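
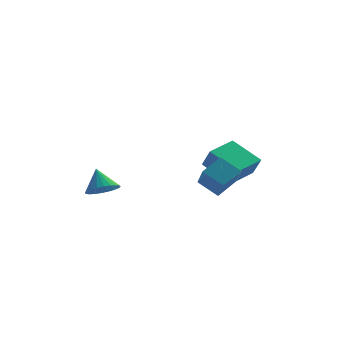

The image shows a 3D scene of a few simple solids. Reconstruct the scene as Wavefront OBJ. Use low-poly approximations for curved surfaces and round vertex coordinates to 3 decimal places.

v -2.427 -2.257 -2.966
v -1.96 -2.872 -2.43
v -2.853 -1.523 -1.754
v -1.701 -2.62 -2.492
v -1.553 -2.312 -2.625
v -1.537 -1.996 -2.811
v -1.657 -1.72 -3.02
v -1.894 -1.526 -3.221
v -2.212 -1.442 -3.384
v -2.563 -1.483 -3.482
v -2.893 -1.642 -3.503
v -3.152 -1.894 -3.441
v -3.301 -2.201 -3.307
v -3.317 -2.517 -3.122
v -3.197 -2.793 -2.912
v -2.96 -2.988 -2.711
v -2.641 -3.071 -2.549
v -2.29 -3.031 -2.45
v 4.371 2.2 -3.087
v 2.779 3.164 -2.011
v 3.919 2.748 -4.247
v 2.327 3.712 -3.17
v 5.533 3.788 -2.79
v 3.941 4.752 -1.713
v 5.081 4.336 -3.949
v 3.489 5.3 -2.873
v 3.469 -2.066 -3.312
v 3.802 -3.514 -2.034
v 2.391 -1.627 -2.533
v 2.724 -3.075 -1.256
v 4.336 -1.225 -2.584
v 4.669 -2.673 -1.307
v 3.258 -0.786 -1.806
v 3.591 -2.234 -0.528
f 2 1 4
f 2 4 3
f 4 1 5
f 4 5 3
f 5 1 6
f 5 6 3
f 6 1 7
f 6 7 3
f 7 1 8
f 7 8 3
f 8 1 9
f 8 9 3
f 9 1 10
f 9 10 3
f 10 1 11
f 10 11 3
f 11 1 12
f 11 12 3
f 12 1 13
f 12 13 3
f 13 1 14
f 13 14 3
f 14 1 15
f 14 15 3
f 15 1 16
f 15 16 3
f 16 1 17
f 16 17 3
f 17 1 18
f 17 18 3
f 18 1 2
f 18 2 3
f 20 22 19
f 23 20 19
f 19 22 21
f 21 23 19
f 20 26 22
f 24 20 23
f 24 26 20
f 22 26 21
f 25 23 21
f 21 26 25
f 25 24 23
f 26 24 25
f 28 30 27
f 31 28 27
f 27 30 29
f 29 31 27
f 28 34 30
f 32 28 31
f 32 34 28
f 30 34 29
f 33 31 29
f 29 34 33
f 33 32 31
f 34 32 33



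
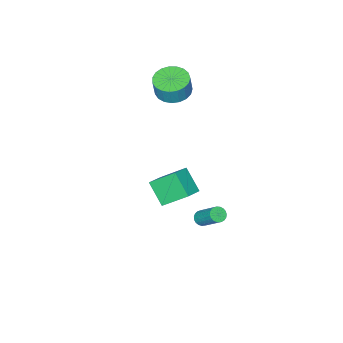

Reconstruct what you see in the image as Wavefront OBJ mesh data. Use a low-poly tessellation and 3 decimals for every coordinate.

v -1.528 1.224 -4.535
v -1.096 1.43 -4.739
v -1.061 2.861 -3.23
v -1.492 2.656 -3.025
v -1.251 1.541 -4.841
v -1.216 2.972 -3.332
v -1.455 1.597 -4.89
v -1.419 3.028 -3.381
v -1.67 1.589 -4.877
v -1.634 3.02 -3.368
v -1.861 1.518 -4.805
v -1.826 2.949 -3.296
v -1.995 1.396 -4.686
v -1.959 2.827 -3.177
v -2.047 1.245 -4.541
v -2.012 2.676 -3.032
v -2.01 1.09 -4.395
v -1.975 2.521 -2.886
v -1.89 0.958 -4.273
v -1.854 2.389 -2.764
v -1.707 0.872 -4.196
v -1.671 2.303 -2.687
v -1.493 0.848 -4.178
v -1.457 2.279 -2.669
v -1.285 0.888 -4.221
v -1.249 2.319 -2.712
v -1.119 0.987 -4.319
v -1.083 2.418 -2.81
v -1.024 1.127 -4.454
v -0.988 2.558 -2.945
v -1.016 1.283 -4.602
v -0.98 2.714 -3.093
v -3.153 -3.36 2.972
v -2.205 -3.852 2.815
v -1.938 -3.733 4.051
v -2.887 -3.24 4.208
v -2.098 -3.421 2.75
v -1.831 -3.302 3.986
v -2.174 -2.979 2.724
v -1.907 -2.86 3.96
v -2.419 -2.603 2.741
v -2.152 -2.484 3.976
v -2.79 -2.357 2.797
v -2.524 -2.238 4.033
v -3.225 -2.286 2.884
v -2.959 -2.166 4.12
v -3.647 -2.399 2.986
v -3.381 -2.28 4.222
v -3.984 -2.679 3.086
v -3.718 -2.56 4.322
v -4.177 -3.077 3.166
v -3.911 -2.957 4.402
v -4.194 -3.523 3.212
v -3.927 -3.404 4.448
v -4.03 -3.941 3.217
v -3.763 -3.822 4.453
v -3.714 -4.259 3.18
v -3.448 -4.14 4.416
v -3.302 -4.421 3.106
v -3.035 -4.302 4.342
v -2.864 -4.399 3.01
v -2.597 -4.28 4.246
v -2.476 -4.198 2.907
v -2.209 -4.079 4.143
v 1.78 1.608 1.605
v 0.951 2.812 2.865
v 1.857 2.803 0.514
v 1.028 4.007 1.774
v 2.772 1.893 1.986
v 1.943 3.097 3.246
v 2.849 3.088 0.895
v 2.02 4.292 2.155
f 2 1 5
f 2 5 3
f 3 5 6
f 3 6 4
f 5 1 7
f 5 7 6
f 6 7 8
f 6 8 4
f 7 1 9
f 7 9 8
f 8 9 10
f 8 10 4
f 9 1 11
f 9 11 10
f 10 11 12
f 10 12 4
f 11 1 13
f 11 13 12
f 12 13 14
f 12 14 4
f 13 1 15
f 13 15 14
f 14 15 16
f 14 16 4
f 15 1 17
f 15 17 16
f 16 17 18
f 16 18 4
f 17 1 19
f 17 19 18
f 18 19 20
f 18 20 4
f 19 1 21
f 19 21 20
f 20 21 22
f 20 22 4
f 21 1 23
f 21 23 22
f 22 23 24
f 22 24 4
f 23 1 25
f 23 25 24
f 24 25 26
f 24 26 4
f 25 1 27
f 25 27 26
f 26 27 28
f 26 28 4
f 27 1 29
f 27 29 28
f 28 29 30
f 28 30 4
f 29 1 31
f 29 31 30
f 30 31 32
f 30 32 4
f 31 1 2
f 31 2 32
f 32 2 3
f 32 3 4
f 34 33 37
f 34 37 35
f 35 37 38
f 35 38 36
f 37 33 39
f 37 39 38
f 38 39 40
f 38 40 36
f 39 33 41
f 39 41 40
f 40 41 42
f 40 42 36
f 41 33 43
f 41 43 42
f 42 43 44
f 42 44 36
f 43 33 45
f 43 45 44
f 44 45 46
f 44 46 36
f 45 33 47
f 45 47 46
f 46 47 48
f 46 48 36
f 47 33 49
f 47 49 48
f 48 49 50
f 48 50 36
f 49 33 51
f 49 51 50
f 50 51 52
f 50 52 36
f 51 33 53
f 51 53 52
f 52 53 54
f 52 54 36
f 53 33 55
f 53 55 54
f 54 55 56
f 54 56 36
f 55 33 57
f 55 57 56
f 56 57 58
f 56 58 36
f 57 33 59
f 57 59 58
f 58 59 60
f 58 60 36
f 59 33 61
f 59 61 60
f 60 61 62
f 60 62 36
f 61 33 63
f 61 63 62
f 62 63 64
f 62 64 36
f 63 33 34
f 63 34 64
f 64 34 35
f 64 35 36
f 66 68 65
f 69 66 65
f 65 68 67
f 67 69 65
f 66 72 68
f 70 66 69
f 70 72 66
f 68 72 67
f 71 69 67
f 67 72 71
f 71 70 69
f 72 70 71



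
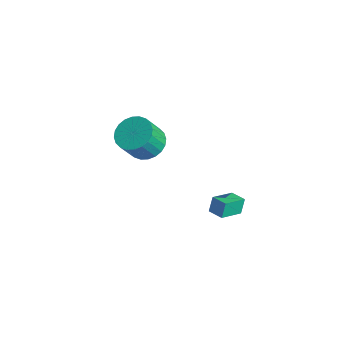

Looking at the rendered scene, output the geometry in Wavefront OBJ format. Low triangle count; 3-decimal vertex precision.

v -2.321 -2.913 -0.366
v -1.735 -3.586 -0.859
v -1.573 -4.421 0.472
v -2.159 -3.747 0.966
v -1.463 -3.327 -0.73
v -1.301 -4.162 0.602
v -1.321 -3.004 -0.545
v -1.159 -3.839 0.787
v -1.331 -2.668 -0.332
v -1.17 -3.503 0.999
v -1.492 -2.368 -0.125
v -1.331 -3.203 1.206
v -1.78 -2.152 0.045
v -1.618 -2.987 1.377
v -2.149 -2.051 0.153
v -1.988 -2.886 1.485
v -2.545 -2.082 0.182
v -2.383 -2.917 1.514
v -2.907 -2.239 0.128
v -2.745 -3.074 1.459
v -3.179 -2.498 -0.002
v -3.017 -3.333 1.33
v -3.321 -2.821 -0.187
v -3.159 -3.656 1.145
v -3.31 -3.157 -0.399
v -3.149 -3.992 0.932
v -3.149 -3.457 -0.606
v -2.988 -4.292 0.725
v -2.862 -3.673 -0.777
v -2.7 -4.508 0.555
v -2.492 -3.774 -0.885
v -2.331 -4.609 0.447
v -2.097 -3.743 -0.914
v -1.935 -4.578 0.418
v 3.778 -3.072 -0.299
v 3.609 -2.775 0.48
v 3.523 -1.872 -0.812
v 3.354 -1.575 -0.034
v 4.566 -2.865 -0.206
v 4.397 -2.568 0.572
v 4.311 -1.665 -0.72
v 4.142 -1.368 0.059
f 2 1 5
f 2 5 3
f 3 5 6
f 3 6 4
f 5 1 7
f 5 7 6
f 6 7 8
f 6 8 4
f 7 1 9
f 7 9 8
f 8 9 10
f 8 10 4
f 9 1 11
f 9 11 10
f 10 11 12
f 10 12 4
f 11 1 13
f 11 13 12
f 12 13 14
f 12 14 4
f 13 1 15
f 13 15 14
f 14 15 16
f 14 16 4
f 15 1 17
f 15 17 16
f 16 17 18
f 16 18 4
f 17 1 19
f 17 19 18
f 18 19 20
f 18 20 4
f 19 1 21
f 19 21 20
f 20 21 22
f 20 22 4
f 21 1 23
f 21 23 22
f 22 23 24
f 22 24 4
f 23 1 25
f 23 25 24
f 24 25 26
f 24 26 4
f 25 1 27
f 25 27 26
f 26 27 28
f 26 28 4
f 27 1 29
f 27 29 28
f 28 29 30
f 28 30 4
f 29 1 31
f 29 31 30
f 30 31 32
f 30 32 4
f 31 1 33
f 31 33 32
f 32 33 34
f 32 34 4
f 33 1 2
f 33 2 34
f 34 2 3
f 34 3 4
f 36 38 35
f 39 36 35
f 35 38 37
f 37 39 35
f 36 42 38
f 40 36 39
f 40 42 36
f 38 42 37
f 41 39 37
f 37 42 41
f 41 40 39
f 42 40 41



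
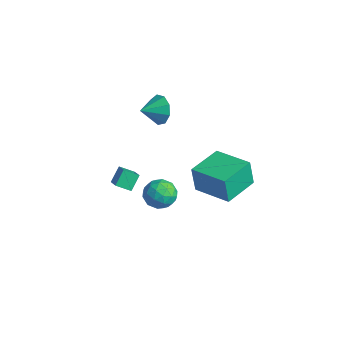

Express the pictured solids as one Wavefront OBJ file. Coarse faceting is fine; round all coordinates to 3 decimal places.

v 0.741 -3.871 1.044
v 0.487 -3.245 1.753
v 1.19 -3.258 0.663
v 0.936 -2.632 1.372
v 1.704 -4.188 1.668
v 1.45 -3.562 2.377
v 2.153 -3.575 1.287
v 1.899 -2.949 1.996
v -0.005 1.569 -2.859
v -0.178 1.426 -1.275
v -0.62 3.542 -2.749
v -0.793 3.4 -1.164
v 2.073 2.2 -2.576
v 1.9 2.058 -0.991
v 1.458 4.174 -2.465
v 1.285 4.031 -0.881
v 2.778 -2.565 2.113
v 3.595 -2.384 2.428
v 3.365 -3.196 0.952
v 4.182 -3.015 1.267
v 3.668 -3.619 1.679
v 3.305 -3.229 2.397
v 3.655 -2.351 0.983
v 3.292 -1.961 1.701
v 4.137 -2.252 1.73
v 4.145 -3.035 2.16
v 2.815 -2.545 1.22
v 2.823 -3.328 1.65
v 3.135 -2.419 2.372
v 3.825 -3.161 1.008
v 3.523 -3.516 1.25
v 4.003 -3.41 1.435
v 2.964 -2.916 2.354
v 3.444 -2.809 2.539
v 3.487 -3.535 2.099
v 3.516 -2.771 0.841
v 3.996 -2.664 1.026
v 2.957 -2.17 1.945
v 3.437 -2.064 2.13
v 3.473 -2.045 1.281
v 3.933 -2.235 2.147
v 4.279 -2.606 1.465
v 3.969 -2.216 1.298
v 3.756 -1.986 1.72
v 3.938 -2.696 2.4
v 4.283 -3.067 1.717
v 3.981 -3.421 1.96
v 3.768 -3.192 2.381
v 4.257 -2.618 1.989
v 2.677 -2.513 1.663
v 3.022 -2.884 0.98
v 3.192 -2.388 0.999
v 2.979 -2.159 1.42
v 2.681 -2.974 1.915
v 3.027 -3.345 1.233
v 3.204 -3.594 1.66
v 2.991 -3.364 2.082
v 2.703 -2.962 1.391
v -2.152 0.77 2.419
v -1.568 1.002 3.119
v -2.188 -0.35 2.821
v -2.178 1.088 3.304
v -2.776 1.025 3.075
v -3.082 0.843 2.539
v -2.952 0.627 1.948
v -2.449 0.478 1.577
v -1.806 0.465 1.6
v -1.326 0.596 2.007
v -1.232 0.807 2.607
f 2 4 1
f 5 2 1
f 1 4 3
f 3 5 1
f 2 8 4
f 6 2 5
f 6 8 2
f 4 8 3
f 7 5 3
f 3 8 7
f 7 6 5
f 8 6 7
f 10 12 9
f 13 10 9
f 9 12 11
f 11 13 9
f 10 16 12
f 14 10 13
f 14 16 10
f 12 16 11
f 15 13 11
f 11 16 15
f 15 14 13
f 16 14 15
f 17 54 33
f 54 28 57
f 33 57 22
f 54 57 33
f 17 33 29
f 33 22 34
f 29 34 18
f 33 34 29
f 17 29 38
f 29 18 39
f 38 39 24
f 29 39 38
f 17 38 50
f 38 24 53
f 50 53 27
f 38 53 50
f 17 50 54
f 50 27 58
f 54 58 28
f 50 58 54
f 18 34 45
f 34 22 48
f 45 48 26
f 34 48 45
f 22 57 35
f 57 28 56
f 35 56 21
f 57 56 35
f 28 58 55
f 58 27 51
f 55 51 19
f 58 51 55
f 27 53 52
f 53 24 40
f 52 40 23
f 53 40 52
f 24 39 44
f 39 18 41
f 44 41 25
f 39 41 44
f 20 46 32
f 46 26 47
f 32 47 21
f 46 47 32
f 20 32 30
f 32 21 31
f 30 31 19
f 32 31 30
f 20 30 37
f 30 19 36
f 37 36 23
f 30 36 37
f 20 37 42
f 37 23 43
f 42 43 25
f 37 43 42
f 20 42 46
f 42 25 49
f 46 49 26
f 42 49 46
f 21 47 35
f 47 26 48
f 35 48 22
f 47 48 35
f 19 31 55
f 31 21 56
f 55 56 28
f 31 56 55
f 23 36 52
f 36 19 51
f 52 51 27
f 36 51 52
f 25 43 44
f 43 23 40
f 44 40 24
f 43 40 44
f 26 49 45
f 49 25 41
f 45 41 18
f 49 41 45
f 60 59 62
f 60 62 61
f 62 59 63
f 62 63 61
f 63 59 64
f 63 64 61
f 64 59 65
f 64 65 61
f 65 59 66
f 65 66 61
f 66 59 67
f 66 67 61
f 67 59 68
f 67 68 61
f 68 59 69
f 68 69 61
f 69 59 60
f 69 60 61



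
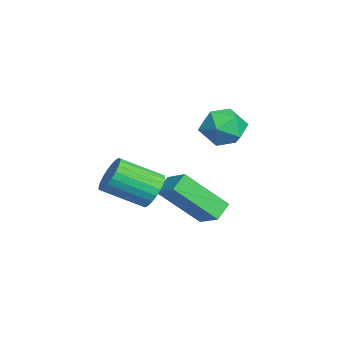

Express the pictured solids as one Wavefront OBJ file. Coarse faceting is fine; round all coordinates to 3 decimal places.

v 2.325 -1.912 -2.732
v 2.955 -1.708 -2.359
v 2.945 -3.184 -1.535
v 2.315 -3.388 -1.908
v 2.744 -1.605 -2.177
v 2.734 -3.081 -1.353
v 2.47 -1.549 -2.08
v 2.46 -3.025 -1.256
v 2.173 -1.548 -2.082
v 2.163 -3.024 -1.258
v 1.9 -1.603 -2.183
v 1.89 -3.078 -1.359
v 1.691 -1.704 -2.368
v 1.681 -3.18 -1.544
v 1.579 -1.838 -2.608
v 1.569 -3.313 -1.784
v 1.58 -1.982 -2.867
v 1.57 -3.458 -2.043
v 1.695 -2.116 -3.105
v 1.685 -3.592 -2.281
v 1.906 -2.219 -3.287
v 1.896 -3.695 -2.463
v 2.18 -2.275 -3.384
v 2.17 -3.751 -2.56
v 2.477 -2.276 -3.382
v 2.467 -3.752 -2.558
v 2.75 -2.222 -3.281
v 2.74 -3.697 -2.457
v 2.959 -2.12 -3.096
v 2.949 -3.596 -2.272
v 3.071 -1.987 -2.856
v 3.061 -3.462 -2.032
v 3.07 -1.842 -2.597
v 3.06 -3.318 -1.773
v -2.432 0.914 -0.895
v -2.038 1.543 -1.516
v -1.702 -0.263 -1.624
v -1.308 0.366 -2.245
v -1.03 0.362 -1.318
v -1.481 1.09 -0.868
v -2.259 0.19 -2.272
v -2.71 0.918 -1.822
v -1.931 1.095 -2.367
v -1.172 1.202 -1.778
v -2.568 0.078 -1.362
v -1.809 0.185 -0.773
v 1.389 0.056 -3.966
v 1.46 -1.435 -2.489
v 2.204 0.606 -3.45
v 2.275 -0.886 -1.973
v 1.945 -0.354 -4.407
v 2.016 -1.846 -2.93
v 2.76 0.195 -3.891
v 2.831 -1.296 -2.414
f 2 1 5
f 2 5 3
f 3 5 6
f 3 6 4
f 5 1 7
f 5 7 6
f 6 7 8
f 6 8 4
f 7 1 9
f 7 9 8
f 8 9 10
f 8 10 4
f 9 1 11
f 9 11 10
f 10 11 12
f 10 12 4
f 11 1 13
f 11 13 12
f 12 13 14
f 12 14 4
f 13 1 15
f 13 15 14
f 14 15 16
f 14 16 4
f 15 1 17
f 15 17 16
f 16 17 18
f 16 18 4
f 17 1 19
f 17 19 18
f 18 19 20
f 18 20 4
f 19 1 21
f 19 21 20
f 20 21 22
f 20 22 4
f 21 1 23
f 21 23 22
f 22 23 24
f 22 24 4
f 23 1 25
f 23 25 24
f 24 25 26
f 24 26 4
f 25 1 27
f 25 27 26
f 26 27 28
f 26 28 4
f 27 1 29
f 27 29 28
f 28 29 30
f 28 30 4
f 29 1 31
f 29 31 30
f 30 31 32
f 30 32 4
f 31 1 33
f 31 33 32
f 32 33 34
f 32 34 4
f 33 1 2
f 33 2 34
f 34 2 3
f 34 3 4
f 35 46 40
f 35 40 36
f 35 36 42
f 35 42 45
f 35 45 46
f 36 40 44
f 40 46 39
f 46 45 37
f 45 42 41
f 42 36 43
f 38 44 39
f 38 39 37
f 38 37 41
f 38 41 43
f 38 43 44
f 39 44 40
f 37 39 46
f 41 37 45
f 43 41 42
f 44 43 36
f 48 50 47
f 51 48 47
f 47 50 49
f 49 51 47
f 48 54 50
f 52 48 51
f 52 54 48
f 50 54 49
f 53 51 49
f 49 54 53
f 53 52 51
f 54 52 53



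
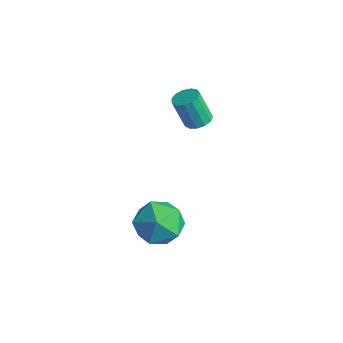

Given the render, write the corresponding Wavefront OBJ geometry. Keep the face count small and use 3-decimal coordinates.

v -0.328 -0.675 1.051
v 0.481 -0.249 1.454
v -0.141 -1.951 2.026
v 0.668 -1.525 2.429
v -0.238 -1.137 2.597
v -0.353 -0.349 1.995
v 0.693 -1.851 1.485
v 0.578 -1.063 0.883
v 1.112 -0.976 1.722
v 0.537 -0.534 2.409
v -0.197 -1.666 1.071
v -0.772 -1.224 1.758
v -3.472 3.236 2.169
v -3.073 2.872 2.193
v -3.429 2.561 3.415
v -3.828 2.924 3.391
v -2.956 3.134 2.294
v -3.313 2.823 3.515
v -3.003 3.429 2.355
v -3.359 3.118 3.577
v -3.199 3.662 2.357
v -3.555 3.351 3.579
v -3.481 3.759 2.3
v -3.837 3.448 3.522
v -3.761 3.691 2.201
v -4.117 3.38 3.423
v -3.948 3.478 2.092
v -4.305 3.166 3.313
v -3.985 3.188 2.007
v -4.341 2.876 3.229
v -3.858 2.913 1.974
v -4.215 2.602 3.196
v -3.609 2.741 2.003
v -3.966 2.429 3.225
v -3.317 2.725 2.085
v -3.673 2.414 3.306
f 1 12 6
f 1 6 2
f 1 2 8
f 1 8 11
f 1 11 12
f 2 6 10
f 6 12 5
f 12 11 3
f 11 8 7
f 8 2 9
f 4 10 5
f 4 5 3
f 4 3 7
f 4 7 9
f 4 9 10
f 5 10 6
f 3 5 12
f 7 3 11
f 9 7 8
f 10 9 2
f 14 13 17
f 14 17 15
f 15 17 18
f 15 18 16
f 17 13 19
f 17 19 18
f 18 19 20
f 18 20 16
f 19 13 21
f 19 21 20
f 20 21 22
f 20 22 16
f 21 13 23
f 21 23 22
f 22 23 24
f 22 24 16
f 23 13 25
f 23 25 24
f 24 25 26
f 24 26 16
f 25 13 27
f 25 27 26
f 26 27 28
f 26 28 16
f 27 13 29
f 27 29 28
f 28 29 30
f 28 30 16
f 29 13 31
f 29 31 30
f 30 31 32
f 30 32 16
f 31 13 33
f 31 33 32
f 32 33 34
f 32 34 16
f 33 13 35
f 33 35 34
f 34 35 36
f 34 36 16
f 35 13 14
f 35 14 36
f 36 14 15
f 36 15 16



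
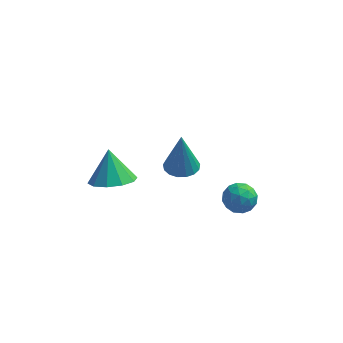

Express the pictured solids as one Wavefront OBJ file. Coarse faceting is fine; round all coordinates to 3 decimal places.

v 0.22 0.331 0.93
v 0.82 -0.212 0.952
v 0.2 0.389 2.99
v 1.004 0.129 0.943
v 1.008 0.516 0.932
v 0.831 0.861 0.921
v 0.515 1.085 0.912
v 0.13 1.135 0.907
v -0.234 1.002 0.907
v -0.494 0.714 0.913
v -0.59 0.339 0.923
v -0.502 -0.038 0.934
v -0.247 -0.331 0.945
v 0.114 -0.472 0.952
v 0.499 -0.429 0.955
v -2.405 -2.438 2.558
v -1.887 -3.188 3.079
v -2.655 -1.662 3.922
v -1.458 -2.735 2.9
v -1.391 -2.169 2.59
v -1.711 -1.706 2.268
v -2.296 -1.522 2.056
v -2.923 -1.689 2.036
v -3.352 -2.142 2.215
v -3.419 -2.708 2.525
v -3.099 -3.171 2.848
v -2.514 -3.354 3.059
v 3.153 -2.379 2.829
v 3.685 -2.509 2.261
v 2.235 -2.851 2.079
v 2.767 -2.981 1.511
v 2.784 -3.409 2.173
v 3.352 -3.117 2.637
v 2.568 -2.243 1.703
v 3.136 -1.951 2.167
v 3.323 -2.425 1.565
v 3.457 -3.146 1.856
v 2.463 -2.214 2.484
v 2.597 -2.935 2.775
v 3.499 -2.402 2.611
v 2.421 -2.958 1.729
v 2.431 -3.209 2.118
v 2.743 -3.286 1.785
v 3.304 -2.76 2.832
v 3.616 -2.837 2.498
v 3.087 -3.366 2.446
v 2.304 -2.523 1.842
v 2.616 -2.6 1.508
v 3.177 -2.074 2.555
v 3.489 -2.151 2.222
v 2.833 -1.994 1.894
v 3.599 -2.43 1.868
v 3.06 -2.707 1.427
v 2.943 -2.273 1.54
v 3.277 -2.102 1.813
v 3.678 -2.854 2.039
v 3.138 -3.131 1.598
v 3.149 -3.383 1.987
v 3.482 -3.211 2.26
v 3.465 -2.804 1.63
v 2.782 -2.229 2.742
v 2.242 -2.506 2.301
v 2.438 -2.149 2.08
v 2.771 -1.977 2.353
v 2.86 -2.653 2.913
v 2.321 -2.93 2.472
v 2.643 -3.258 2.527
v 2.977 -3.087 2.8
v 2.455 -2.556 2.71
f 2 1 4
f 2 4 3
f 4 1 5
f 4 5 3
f 5 1 6
f 5 6 3
f 6 1 7
f 6 7 3
f 7 1 8
f 7 8 3
f 8 1 9
f 8 9 3
f 9 1 10
f 9 10 3
f 10 1 11
f 10 11 3
f 11 1 12
f 11 12 3
f 12 1 13
f 12 13 3
f 13 1 14
f 13 14 3
f 14 1 15
f 14 15 3
f 15 1 2
f 15 2 3
f 17 16 19
f 17 19 18
f 19 16 20
f 19 20 18
f 20 16 21
f 20 21 18
f 21 16 22
f 21 22 18
f 22 16 23
f 22 23 18
f 23 16 24
f 23 24 18
f 24 16 25
f 24 25 18
f 25 16 26
f 25 26 18
f 26 16 27
f 26 27 18
f 27 16 17
f 27 17 18
f 28 65 44
f 65 39 68
f 44 68 33
f 65 68 44
f 28 44 40
f 44 33 45
f 40 45 29
f 44 45 40
f 28 40 49
f 40 29 50
f 49 50 35
f 40 50 49
f 28 49 61
f 49 35 64
f 61 64 38
f 49 64 61
f 28 61 65
f 61 38 69
f 65 69 39
f 61 69 65
f 29 45 56
f 45 33 59
f 56 59 37
f 45 59 56
f 33 68 46
f 68 39 67
f 46 67 32
f 68 67 46
f 39 69 66
f 69 38 62
f 66 62 30
f 69 62 66
f 38 64 63
f 64 35 51
f 63 51 34
f 64 51 63
f 35 50 55
f 50 29 52
f 55 52 36
f 50 52 55
f 31 57 43
f 57 37 58
f 43 58 32
f 57 58 43
f 31 43 41
f 43 32 42
f 41 42 30
f 43 42 41
f 31 41 48
f 41 30 47
f 48 47 34
f 41 47 48
f 31 48 53
f 48 34 54
f 53 54 36
f 48 54 53
f 31 53 57
f 53 36 60
f 57 60 37
f 53 60 57
f 32 58 46
f 58 37 59
f 46 59 33
f 58 59 46
f 30 42 66
f 42 32 67
f 66 67 39
f 42 67 66
f 34 47 63
f 47 30 62
f 63 62 38
f 47 62 63
f 36 54 55
f 54 34 51
f 55 51 35
f 54 51 55
f 37 60 56
f 60 36 52
f 56 52 29
f 60 52 56



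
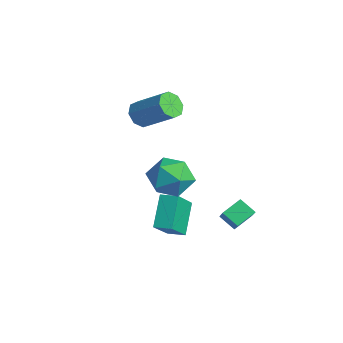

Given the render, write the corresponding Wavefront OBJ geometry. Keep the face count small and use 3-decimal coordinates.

v 0.588 1.557 -2.364
v 1.347 0.437 -1.044
v 1.241 2.123 -2.259
v 2 1.003 -0.939
v 1.54 0.697 -3.641
v 2.299 -0.423 -2.321
v 2.193 1.263 -3.536
v 2.952 0.143 -2.216
v 2.694 0.972 1.467
v 3.826 0.849 1.262
v 2.494 -0.889 1.478
v 3.626 -1.012 1.273
v 3.265 -0.607 2.294
v 3.388 0.543 2.287
v 2.932 -0.583 0.453
v 3.055 0.567 0.446
v 3.973 -0.112 0.634
v 4.178 -0.127 1.772
v 2.142 0.087 0.968
v 2.347 0.072 2.106
v -2.046 1.287 2.073
v -1.525 1.138 1.54
v -0.093 1.943 2.714
v -0.614 2.093 3.247
v -1.767 1.663 1.474
v -0.334 2.469 2.649
v -2.172 1.968 1.759
v -0.739 2.774 2.934
v -2.503 1.874 2.228
v -1.071 2.68 3.402
v -2.567 1.437 2.606
v -1.135 2.242 3.78
v -2.326 0.911 2.671
v -0.893 1.717 3.846
v -1.921 0.606 2.386
v -0.488 1.412 3.561
v -1.589 0.7 1.918
v -0.157 1.506 3.092
v 2.591 2.777 -2.553
v 3.474 2.411 -1.627
v 2.475 3.752 -2.056
v 3.357 3.386 -1.131
v 3.303 3.134 -3.089
v 4.185 2.768 -2.164
v 3.186 4.109 -2.593
v 4.069 3.743 -1.667
f 2 4 1
f 5 2 1
f 1 4 3
f 3 5 1
f 2 8 4
f 6 2 5
f 6 8 2
f 4 8 3
f 7 5 3
f 3 8 7
f 7 6 5
f 8 6 7
f 9 20 14
f 9 14 10
f 9 10 16
f 9 16 19
f 9 19 20
f 10 14 18
f 14 20 13
f 20 19 11
f 19 16 15
f 16 10 17
f 12 18 13
f 12 13 11
f 12 11 15
f 12 15 17
f 12 17 18
f 13 18 14
f 11 13 20
f 15 11 19
f 17 15 16
f 18 17 10
f 22 21 25
f 22 25 23
f 23 25 26
f 23 26 24
f 25 21 27
f 25 27 26
f 26 27 28
f 26 28 24
f 27 21 29
f 27 29 28
f 28 29 30
f 28 30 24
f 29 21 31
f 29 31 30
f 30 31 32
f 30 32 24
f 31 21 33
f 31 33 32
f 32 33 34
f 32 34 24
f 33 21 35
f 33 35 34
f 34 35 36
f 34 36 24
f 35 21 37
f 35 37 36
f 36 37 38
f 36 38 24
f 37 21 22
f 37 22 38
f 38 22 23
f 38 23 24
f 40 42 39
f 43 40 39
f 39 42 41
f 41 43 39
f 40 46 42
f 44 40 43
f 44 46 40
f 42 46 41
f 45 43 41
f 41 46 45
f 45 44 43
f 46 44 45



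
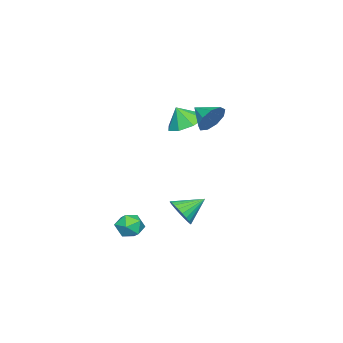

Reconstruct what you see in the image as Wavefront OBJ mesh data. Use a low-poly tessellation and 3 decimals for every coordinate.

v 0.658 -1.409 -3.856
v 1.199 -1.388 -3.226
v 1.101 -2.632 -4.194
v 1.642 -2.611 -3.564
v 0.827 -2.666 -3.41
v 0.554 -1.91 -3.202
v 1.746 -2.11 -4.218
v 1.473 -1.354 -4.01
v 1.872 -1.821 -3.45
v 1.304 -2.164 -2.951
v 0.996 -1.856 -4.469
v 0.428 -2.199 -3.97
v -1.941 0.935 3.011
v -1.478 1.134 3.781
v -2.259 -0.175 3.489
v -2.075 1.327 3.833
v -2.609 1.337 3.501
v -2.831 1.159 2.94
v -2.637 0.877 2.412
v -2.117 0.622 2.165
v -1.515 0.514 2.313
v -1.113 0.603 2.789
v -1.098 0.848 3.369
v -3.269 -1.135 1.951
v -2.226 -1.028 1.739
v -3.011 -1.585 2.989
v -2.54 -0.366 2.104
v -3.282 -0.155 2.38
v -4.016 -0.517 2.405
v -4.312 -1.242 2.164
v -3.997 -1.904 1.798
v -3.256 -2.115 1.523
v -2.522 -1.753 1.498
v -0.996 -0.312 -3.364
v -0.367 0.33 -3.31
v -1.964 0.572 -2.596
v -0.527 0.416 -3.611
v -0.758 0.391 -3.874
v -1.026 0.259 -4.059
v -1.289 0.04 -4.139
v -1.507 -0.233 -4.1
v -1.647 -0.517 -3.95
v -1.688 -0.77 -3.71
v -1.624 -0.954 -3.418
v -1.464 -1.04 -3.117
v -1.233 -1.015 -2.854
v -0.965 -0.883 -2.669
v -0.703 -0.664 -2.589
v -0.484 -0.392 -2.628
v -0.344 -0.107 -2.778
v -0.303 0.146 -3.018
f 1 12 6
f 1 6 2
f 1 2 8
f 1 8 11
f 1 11 12
f 2 6 10
f 6 12 5
f 12 11 3
f 11 8 7
f 8 2 9
f 4 10 5
f 4 5 3
f 4 3 7
f 4 7 9
f 4 9 10
f 5 10 6
f 3 5 12
f 7 3 11
f 9 7 8
f 10 9 2
f 14 13 16
f 14 16 15
f 16 13 17
f 16 17 15
f 17 13 18
f 17 18 15
f 18 13 19
f 18 19 15
f 19 13 20
f 19 20 15
f 20 13 21
f 20 21 15
f 21 13 22
f 21 22 15
f 22 13 23
f 22 23 15
f 23 13 14
f 23 14 15
f 25 24 27
f 25 27 26
f 27 24 28
f 27 28 26
f 28 24 29
f 28 29 26
f 29 24 30
f 29 30 26
f 30 24 31
f 30 31 26
f 31 24 32
f 31 32 26
f 32 24 33
f 32 33 26
f 33 24 25
f 33 25 26
f 35 34 37
f 35 37 36
f 37 34 38
f 37 38 36
f 38 34 39
f 38 39 36
f 39 34 40
f 39 40 36
f 40 34 41
f 40 41 36
f 41 34 42
f 41 42 36
f 42 34 43
f 42 43 36
f 43 34 44
f 43 44 36
f 44 34 45
f 44 45 36
f 45 34 46
f 45 46 36
f 46 34 47
f 46 47 36
f 47 34 48
f 47 48 36
f 48 34 49
f 48 49 36
f 49 34 50
f 49 50 36
f 50 34 51
f 50 51 36
f 51 34 35
f 51 35 36



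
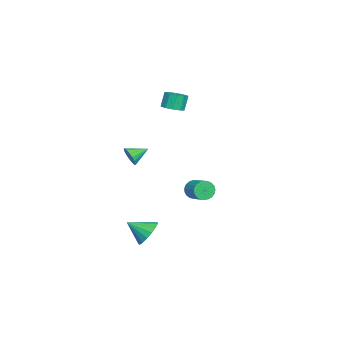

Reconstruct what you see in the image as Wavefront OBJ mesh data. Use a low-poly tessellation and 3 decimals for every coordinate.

v 4.154 -0.572 1.826
v 4.584 -0.506 2.282
v 3.606 0.312 2.214
v 4.692 -0.339 2.055
v 4.678 -0.226 1.776
v 4.543 -0.192 1.509
v 4.319 -0.245 1.314
v 4.058 -0.373 1.236
v 3.818 -0.547 1.294
v 3.655 -0.726 1.473
v 3.607 -0.87 1.734
v 3.684 -0.946 2.015
v 3.868 -0.936 2.253
v 4.118 -0.843 2.394
v 4.376 -0.688 2.404
v -3.444 0.464 2.165
v -2.787 0.598 2.365
v -3.119 0.77 3.336
v -3.776 0.636 3.135
v -2.967 0.971 2.238
v -3.298 1.142 3.209
v -3.329 1.15 2.083
v -3.66 1.321 3.054
v -3.735 1.067 1.959
v -4.066 1.238 2.93
v -4.03 0.754 1.913
v -4.361 0.925 2.884
v -4.101 0.33 1.964
v -4.433 0.502 2.935
v -3.922 -0.042 2.091
v -4.253 0.129 3.062
v -3.56 -0.221 2.246
v -3.891 -0.05 3.217
v -3.154 -0.138 2.37
v -3.485 0.033 3.341
v -2.859 0.175 2.416
v -3.19 0.346 3.387
v 3.703 0.305 -4.091
v 4.341 -0.04 -4.624
v 3.717 -0.845 -3.329
v 4.563 0.166 -4.317
v 4.588 0.403 -3.959
v 4.41 0.619 -3.631
v 4.07 0.762 -3.408
v 3.646 0.801 -3.342
v 3.235 0.726 -3.448
v 2.932 0.555 -3.701
v 2.805 0.326 -4.043
v 2.884 0.093 -4.397
v 3.15 -0.092 -4.68
v 3.544 -0.185 -4.829
v 3.973 -0.167 -4.808
v -0.21 2.221 -2.553
v 0.187 2.011 -3.037
v 1.007 2.669 -2.65
v 0.61 2.879 -2.167
v 0.066 2.229 -3.153
v 0.886 2.887 -2.766
v -0.102 2.446 -3.165
v 0.718 3.103 -2.778
v -0.289 2.624 -3.071
v 0.531 3.281 -2.684
v -0.462 2.732 -2.887
v 0.358 3.389 -2.5
v -0.592 2.752 -2.646
v 0.229 3.409 -2.259
v -0.655 2.68 -2.389
v 0.165 3.337 -2.002
v -0.642 2.529 -2.16
v 0.178 3.186 -1.774
v -0.554 2.325 -2
v 0.266 2.982 -1.613
v -0.407 2.102 -1.935
v 0.413 2.76 -1.548
v -0.225 1.901 -1.977
v 0.595 2.558 -1.59
v -0.041 1.755 -2.118
v 0.779 2.412 -1.731
v 0.114 1.689 -2.335
v 0.934 2.347 -1.948
v 0.213 1.716 -2.59
v 1.033 2.373 -2.203
v 0.238 1.83 -2.838
v 1.058 2.487 -2.451
f 2 1 4
f 2 4 3
f 4 1 5
f 4 5 3
f 5 1 6
f 5 6 3
f 6 1 7
f 6 7 3
f 7 1 8
f 7 8 3
f 8 1 9
f 8 9 3
f 9 1 10
f 9 10 3
f 10 1 11
f 10 11 3
f 11 1 12
f 11 12 3
f 12 1 13
f 12 13 3
f 13 1 14
f 13 14 3
f 14 1 15
f 14 15 3
f 15 1 2
f 15 2 3
f 17 16 20
f 17 20 18
f 18 20 21
f 18 21 19
f 20 16 22
f 20 22 21
f 21 22 23
f 21 23 19
f 22 16 24
f 22 24 23
f 23 24 25
f 23 25 19
f 24 16 26
f 24 26 25
f 25 26 27
f 25 27 19
f 26 16 28
f 26 28 27
f 27 28 29
f 27 29 19
f 28 16 30
f 28 30 29
f 29 30 31
f 29 31 19
f 30 16 32
f 30 32 31
f 31 32 33
f 31 33 19
f 32 16 34
f 32 34 33
f 33 34 35
f 33 35 19
f 34 16 36
f 34 36 35
f 35 36 37
f 35 37 19
f 36 16 17
f 36 17 37
f 37 17 18
f 37 18 19
f 39 38 41
f 39 41 40
f 41 38 42
f 41 42 40
f 42 38 43
f 42 43 40
f 43 38 44
f 43 44 40
f 44 38 45
f 44 45 40
f 45 38 46
f 45 46 40
f 46 38 47
f 46 47 40
f 47 38 48
f 47 48 40
f 48 38 49
f 48 49 40
f 49 38 50
f 49 50 40
f 50 38 51
f 50 51 40
f 51 38 52
f 51 52 40
f 52 38 39
f 52 39 40
f 54 53 57
f 54 57 55
f 55 57 58
f 55 58 56
f 57 53 59
f 57 59 58
f 58 59 60
f 58 60 56
f 59 53 61
f 59 61 60
f 60 61 62
f 60 62 56
f 61 53 63
f 61 63 62
f 62 63 64
f 62 64 56
f 63 53 65
f 63 65 64
f 64 65 66
f 64 66 56
f 65 53 67
f 65 67 66
f 66 67 68
f 66 68 56
f 67 53 69
f 67 69 68
f 68 69 70
f 68 70 56
f 69 53 71
f 69 71 70
f 70 71 72
f 70 72 56
f 71 53 73
f 71 73 72
f 72 73 74
f 72 74 56
f 73 53 75
f 73 75 74
f 74 75 76
f 74 76 56
f 75 53 77
f 75 77 76
f 76 77 78
f 76 78 56
f 77 53 79
f 77 79 78
f 78 79 80
f 78 80 56
f 79 53 81
f 79 81 80
f 80 81 82
f 80 82 56
f 81 53 83
f 81 83 82
f 82 83 84
f 82 84 56
f 83 53 54
f 83 54 84
f 84 54 55
f 84 55 56



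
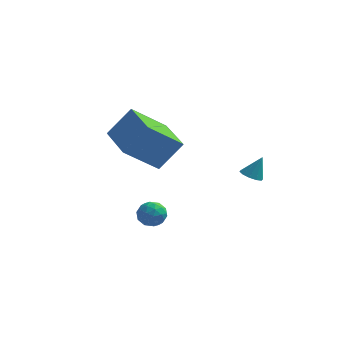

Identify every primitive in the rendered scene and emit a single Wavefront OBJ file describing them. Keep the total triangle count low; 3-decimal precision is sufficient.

v -0.549 -2.38 1.759
v 0.046 -2.602 1.614
v -0.726 -3.238 2.346
v -0.131 -3.46 2.201
v -0.199 -2.937 2.584
v -0.09 -2.407 2.221
v -0.59 -3.433 1.739
v -0.481 -2.903 1.376
v 0.021 -3.253 1.601
v 0.263 -2.946 2.123
v -0.943 -2.894 1.837
v -0.701 -2.587 2.359
v -0.236 -2.415 1.635
v -0.444 -3.425 2.325
v -0.484 -3.117 2.55
v -0.134 -3.248 2.464
v -0.316 -2.301 1.992
v 0.034 -2.431 1.907
v -0.11 -2.628 2.476
v -0.714 -3.409 2.053
v -0.364 -3.539 1.968
v -0.546 -2.592 1.496
v -0.196 -2.723 1.41
v -0.57 -3.212 1.484
v 0.099 -2.929 1.542
v -0.005 -3.433 1.887
v -0.275 -3.418 1.616
v -0.211 -3.106 1.403
v 0.241 -2.748 1.849
v 0.137 -3.253 2.194
v 0.097 -2.946 2.419
v 0.161 -2.634 2.206
v 0.226 -3.131 1.842
v -0.817 -2.587 1.766
v -0.921 -3.092 2.111
v -0.841 -3.206 1.754
v -0.777 -2.894 1.541
v -0.675 -2.407 2.073
v -0.779 -2.911 2.418
v -0.469 -2.734 2.557
v -0.405 -2.422 2.344
v -0.906 -2.709 2.118
v 2.949 0.7 2.592
v 3.232 1.079 2.353
v 3.351 1 3.548
v 2.942 1.206 2.436
v 2.654 1.14 2.578
v 2.479 0.905 2.725
v 2.483 0.592 2.822
v 2.665 0.32 2.831
v 2.956 0.193 2.748
v 3.244 0.259 2.607
v 3.419 0.494 2.459
v 3.414 0.807 2.362
v -2.097 2.567 2.473
v -3.39 1.682 3.779
v -1.184 3.124 3.756
v -2.477 2.239 5.061
v -0.943 0.801 2.419
v -2.236 -0.084 3.724
v -0.03 1.358 3.701
v -1.323 0.473 5.007
f 1 38 17
f 38 12 41
f 17 41 6
f 38 41 17
f 1 17 13
f 17 6 18
f 13 18 2
f 17 18 13
f 1 13 22
f 13 2 23
f 22 23 8
f 13 23 22
f 1 22 34
f 22 8 37
f 34 37 11
f 22 37 34
f 1 34 38
f 34 11 42
f 38 42 12
f 34 42 38
f 2 18 29
f 18 6 32
f 29 32 10
f 18 32 29
f 6 41 19
f 41 12 40
f 19 40 5
f 41 40 19
f 12 42 39
f 42 11 35
f 39 35 3
f 42 35 39
f 11 37 36
f 37 8 24
f 36 24 7
f 37 24 36
f 8 23 28
f 23 2 25
f 28 25 9
f 23 25 28
f 4 30 16
f 30 10 31
f 16 31 5
f 30 31 16
f 4 16 14
f 16 5 15
f 14 15 3
f 16 15 14
f 4 14 21
f 14 3 20
f 21 20 7
f 14 20 21
f 4 21 26
f 21 7 27
f 26 27 9
f 21 27 26
f 4 26 30
f 26 9 33
f 30 33 10
f 26 33 30
f 5 31 19
f 31 10 32
f 19 32 6
f 31 32 19
f 3 15 39
f 15 5 40
f 39 40 12
f 15 40 39
f 7 20 36
f 20 3 35
f 36 35 11
f 20 35 36
f 9 27 28
f 27 7 24
f 28 24 8
f 27 24 28
f 10 33 29
f 33 9 25
f 29 25 2
f 33 25 29
f 44 43 46
f 44 46 45
f 46 43 47
f 46 47 45
f 47 43 48
f 47 48 45
f 48 43 49
f 48 49 45
f 49 43 50
f 49 50 45
f 50 43 51
f 50 51 45
f 51 43 52
f 51 52 45
f 52 43 53
f 52 53 45
f 53 43 54
f 53 54 45
f 54 43 44
f 54 44 45
f 56 58 55
f 59 56 55
f 55 58 57
f 57 59 55
f 56 62 58
f 60 56 59
f 60 62 56
f 58 62 57
f 61 59 57
f 57 62 61
f 61 60 59
f 62 60 61



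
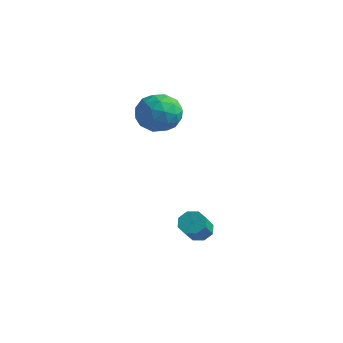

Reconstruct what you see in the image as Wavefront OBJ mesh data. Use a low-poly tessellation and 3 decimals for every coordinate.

v -1.285 2.041 0.702
v -0.86 2.676 1.344
v 0.16 1.384 0.396
v 0.585 2.019 1.038
v -0.018 1.297 1.375
v -0.91 1.703 1.564
v 0.21 2.357 0.176
v -0.682 2.763 0.365
v 0.065 2.872 1.02
v -0.076 2.217 1.76
v -0.624 1.843 -0.02
v -0.765 1.188 0.72
v -1.199 2.416 1.05
v 0.499 1.644 0.69
v 0.145 1.219 0.888
v 0.395 1.593 1.266
v -1.229 1.844 1.179
v -0.979 2.218 1.557
v -0.484 1.407 1.575
v 0.279 1.842 0.183
v 0.529 2.216 0.561
v -1.095 2.467 0.474
v -0.845 2.841 0.852
v -0.216 2.653 0.165
v -0.406 2.905 1.237
v 0.443 2.518 1.057
v 0.223 2.717 0.55
v -0.302 2.956 0.661
v -0.489 2.52 1.672
v 0.36 2.133 1.492
v 0.006 1.709 1.69
v -0.519 1.948 1.801
v 0.054 2.634 1.481
v -1.06 1.927 0.248
v -0.211 1.54 0.068
v -0.181 2.112 -0.061
v -0.706 2.351 0.05
v -1.143 1.542 0.683
v -0.294 1.155 0.503
v -0.398 1.104 1.079
v -0.923 1.343 1.19
v -0.754 1.426 0.259
v 2.596 1.115 -4.116
v 3.134 1.271 -4.226
v 3.561 0.401 -3.375
v 3.024 0.245 -3.264
v 2.956 1.502 -3.901
v 3.383 0.631 -3.05
v 2.568 1.506 -3.702
v 2.995 0.636 -2.851
v 2.197 1.281 -3.745
v 2.624 0.411 -2.894
v 2.059 0.959 -4.005
v 2.486 0.089 -3.154
v 2.237 0.729 -4.33
v 2.664 -0.142 -3.479
v 2.625 0.724 -4.529
v 3.052 -0.146 -3.678
v 2.996 0.949 -4.486
v 3.423 0.079 -3.635
f 1 38 17
f 38 12 41
f 17 41 6
f 38 41 17
f 1 17 13
f 17 6 18
f 13 18 2
f 17 18 13
f 1 13 22
f 13 2 23
f 22 23 8
f 13 23 22
f 1 22 34
f 22 8 37
f 34 37 11
f 22 37 34
f 1 34 38
f 34 11 42
f 38 42 12
f 34 42 38
f 2 18 29
f 18 6 32
f 29 32 10
f 18 32 29
f 6 41 19
f 41 12 40
f 19 40 5
f 41 40 19
f 12 42 39
f 42 11 35
f 39 35 3
f 42 35 39
f 11 37 36
f 37 8 24
f 36 24 7
f 37 24 36
f 8 23 28
f 23 2 25
f 28 25 9
f 23 25 28
f 4 30 16
f 30 10 31
f 16 31 5
f 30 31 16
f 4 16 14
f 16 5 15
f 14 15 3
f 16 15 14
f 4 14 21
f 14 3 20
f 21 20 7
f 14 20 21
f 4 21 26
f 21 7 27
f 26 27 9
f 21 27 26
f 4 26 30
f 26 9 33
f 30 33 10
f 26 33 30
f 5 31 19
f 31 10 32
f 19 32 6
f 31 32 19
f 3 15 39
f 15 5 40
f 39 40 12
f 15 40 39
f 7 20 36
f 20 3 35
f 36 35 11
f 20 35 36
f 9 27 28
f 27 7 24
f 28 24 8
f 27 24 28
f 10 33 29
f 33 9 25
f 29 25 2
f 33 25 29
f 44 43 47
f 44 47 45
f 45 47 48
f 45 48 46
f 47 43 49
f 47 49 48
f 48 49 50
f 48 50 46
f 49 43 51
f 49 51 50
f 50 51 52
f 50 52 46
f 51 43 53
f 51 53 52
f 52 53 54
f 52 54 46
f 53 43 55
f 53 55 54
f 54 55 56
f 54 56 46
f 55 43 57
f 55 57 56
f 56 57 58
f 56 58 46
f 57 43 59
f 57 59 58
f 58 59 60
f 58 60 46
f 59 43 44
f 59 44 60
f 60 44 45
f 60 45 46



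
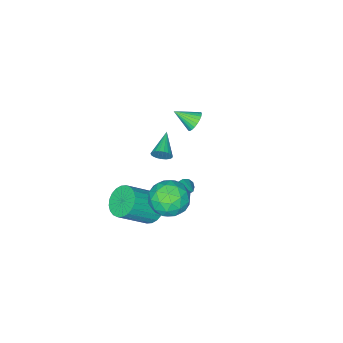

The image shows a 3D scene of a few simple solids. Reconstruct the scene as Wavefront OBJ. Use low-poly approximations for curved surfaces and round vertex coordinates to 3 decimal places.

v 2.348 4.568 2.765
v 2.856 4.98 1.773
v 3.064 2.82 2.407
v 3.572 3.232 1.415
v 3.973 3.582 2.477
v 3.531 4.662 2.698
v 2.389 3.138 1.482
v 1.947 4.218 1.703
v 2.882 4.095 0.98
v 3.861 4.37 1.595
v 2.059 3.43 2.585
v 3.038 3.705 3.2
v 2.539 4.928 2.3
v 3.381 2.872 1.88
v 3.616 3.078 2.504
v 3.915 3.32 1.921
v 2.936 4.741 2.844
v 3.235 4.983 2.261
v 3.891 4.161 2.675
v 2.685 2.817 1.919
v 2.984 3.059 1.336
v 2.005 4.48 2.259
v 2.304 4.722 1.676
v 2.029 3.639 1.505
v 2.853 4.649 1.251
v 3.274 3.622 1.041
v 2.579 3.567 1.08
v 2.319 4.202 1.21
v 3.429 4.811 1.613
v 3.849 3.783 1.402
v 4.085 3.989 2.027
v 3.825 4.624 2.157
v 3.444 4.291 1.147
v 2.071 4.017 2.778
v 2.491 2.989 2.567
v 2.095 3.176 2.023
v 1.835 3.811 2.153
v 2.646 4.178 3.139
v 3.067 3.151 2.929
v 3.601 3.598 2.97
v 3.341 4.233 3.1
v 2.476 3.509 3.033
v 2.388 1.889 -0.936
v 2.944 1.554 -1.684
v 4.508 0.996 -0.271
v 3.952 1.331 0.476
v 3.058 1.922 -1.665
v 4.622 1.364 -0.252
v 3.07 2.286 -1.534
v 4.634 1.728 -0.122
v 2.978 2.589 -1.313
v 4.542 2.031 0.099
v 2.797 2.785 -1.034
v 4.361 2.227 0.378
v 2.553 2.846 -0.741
v 4.117 2.287 0.672
v 2.284 2.76 -0.477
v 3.848 2.202 0.935
v 2.031 2.542 -0.283
v 3.595 1.984 1.129
v 1.832 2.224 -0.189
v 3.396 1.666 1.224
v 1.718 1.856 -0.208
v 3.282 1.298 1.205
v 1.706 1.492 -0.338
v 3.27 0.934 1.074
v 1.798 1.189 -0.559
v 3.362 0.631 0.853
v 1.979 0.993 -0.838
v 3.543 0.435 0.574
v 2.223 0.933 -1.132
v 3.787 0.374 0.281
v 2.492 1.018 -1.395
v 4.056 0.46 0.017
v 2.745 1.236 -1.589
v 4.309 0.678 -0.177
v -3.776 -1.05 0.109
v -3.248 -1.016 -0.35
v -3.084 -2.03 0.831
v -3.172 -0.827 -0.167
v -3.188 -0.673 0.058
v -3.294 -0.576 0.29
v -3.473 -0.551 0.495
v -3.698 -0.602 0.641
v -3.935 -0.722 0.706
v -4.147 -0.891 0.68
v -4.304 -1.084 0.567
v -4.379 -1.273 0.384
v -4.363 -1.427 0.16
v -4.258 -1.524 -0.073
v -4.079 -1.549 -0.278
v -3.854 -1.498 -0.424
v -3.617 -1.379 -0.489
v -3.404 -1.209 -0.463
v 0.079 2.141 -0.604
v 0.555 2.022 -0.744
v 0.701 3.379 0.464
v 0.449 2.245 -0.94
v 0.201 2.428 -1.008
v -0.093 2.501 -0.922
v -0.321 2.437 -0.714
v -0.397 2.259 -0.465
v -0.29 2.037 -0.269
v -0.043 1.854 -0.201
v 0.251 1.78 -0.287
v 0.48 1.845 -0.494
v -0.945 -0.78 -0.773
v -0.611 -0.947 -0.278
v -2.215 -1.7 -0.227
v -0.729 -0.734 -0.193
v -0.885 -0.529 -0.209
v -1.051 -0.367 -0.323
v -1.198 -0.277 -0.514
v -1.302 -0.274 -0.75
v -1.344 -0.358 -0.99
v -1.317 -0.515 -1.192
v -1.226 -0.718 -1.322
v -1.086 -0.932 -1.357
v -0.922 -1.12 -1.291
v -0.762 -1.249 -1.135
v -0.633 -1.296 -0.917
v -0.559 -1.255 -0.674
v -0.551 -1.131 -0.448
f 1 38 17
f 38 12 41
f 17 41 6
f 38 41 17
f 1 17 13
f 17 6 18
f 13 18 2
f 17 18 13
f 1 13 22
f 13 2 23
f 22 23 8
f 13 23 22
f 1 22 34
f 22 8 37
f 34 37 11
f 22 37 34
f 1 34 38
f 34 11 42
f 38 42 12
f 34 42 38
f 2 18 29
f 18 6 32
f 29 32 10
f 18 32 29
f 6 41 19
f 41 12 40
f 19 40 5
f 41 40 19
f 12 42 39
f 42 11 35
f 39 35 3
f 42 35 39
f 11 37 36
f 37 8 24
f 36 24 7
f 37 24 36
f 8 23 28
f 23 2 25
f 28 25 9
f 23 25 28
f 4 30 16
f 30 10 31
f 16 31 5
f 30 31 16
f 4 16 14
f 16 5 15
f 14 15 3
f 16 15 14
f 4 14 21
f 14 3 20
f 21 20 7
f 14 20 21
f 4 21 26
f 21 7 27
f 26 27 9
f 21 27 26
f 4 26 30
f 26 9 33
f 30 33 10
f 26 33 30
f 5 31 19
f 31 10 32
f 19 32 6
f 31 32 19
f 3 15 39
f 15 5 40
f 39 40 12
f 15 40 39
f 7 20 36
f 20 3 35
f 36 35 11
f 20 35 36
f 9 27 28
f 27 7 24
f 28 24 8
f 27 24 28
f 10 33 29
f 33 9 25
f 29 25 2
f 33 25 29
f 44 43 47
f 44 47 45
f 45 47 48
f 45 48 46
f 47 43 49
f 47 49 48
f 48 49 50
f 48 50 46
f 49 43 51
f 49 51 50
f 50 51 52
f 50 52 46
f 51 43 53
f 51 53 52
f 52 53 54
f 52 54 46
f 53 43 55
f 53 55 54
f 54 55 56
f 54 56 46
f 55 43 57
f 55 57 56
f 56 57 58
f 56 58 46
f 57 43 59
f 57 59 58
f 58 59 60
f 58 60 46
f 59 43 61
f 59 61 60
f 60 61 62
f 60 62 46
f 61 43 63
f 61 63 62
f 62 63 64
f 62 64 46
f 63 43 65
f 63 65 64
f 64 65 66
f 64 66 46
f 65 43 67
f 65 67 66
f 66 67 68
f 66 68 46
f 67 43 69
f 67 69 68
f 68 69 70
f 68 70 46
f 69 43 71
f 69 71 70
f 70 71 72
f 70 72 46
f 71 43 73
f 71 73 72
f 72 73 74
f 72 74 46
f 73 43 75
f 73 75 74
f 74 75 76
f 74 76 46
f 75 43 44
f 75 44 76
f 76 44 45
f 76 45 46
f 78 77 80
f 78 80 79
f 80 77 81
f 80 81 79
f 81 77 82
f 81 82 79
f 82 77 83
f 82 83 79
f 83 77 84
f 83 84 79
f 84 77 85
f 84 85 79
f 85 77 86
f 85 86 79
f 86 77 87
f 86 87 79
f 87 77 88
f 87 88 79
f 88 77 89
f 88 89 79
f 89 77 90
f 89 90 79
f 90 77 91
f 90 91 79
f 91 77 92
f 91 92 79
f 92 77 93
f 92 93 79
f 93 77 94
f 93 94 79
f 94 77 78
f 94 78 79
f 96 95 98
f 96 98 97
f 98 95 99
f 98 99 97
f 99 95 100
f 99 100 97
f 100 95 101
f 100 101 97
f 101 95 102
f 101 102 97
f 102 95 103
f 102 103 97
f 103 95 104
f 103 104 97
f 104 95 105
f 104 105 97
f 105 95 106
f 105 106 97
f 106 95 96
f 106 96 97
f 108 107 110
f 108 110 109
f 110 107 111
f 110 111 109
f 111 107 112
f 111 112 109
f 112 107 113
f 112 113 109
f 113 107 114
f 113 114 109
f 114 107 115
f 114 115 109
f 115 107 116
f 115 116 109
f 116 107 117
f 116 117 109
f 117 107 118
f 117 118 109
f 118 107 119
f 118 119 109
f 119 107 120
f 119 120 109
f 120 107 121
f 120 121 109
f 121 107 122
f 121 122 109
f 122 107 123
f 122 123 109
f 123 107 108
f 123 108 109



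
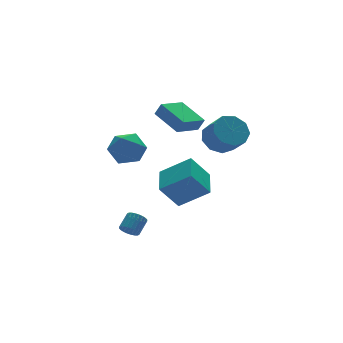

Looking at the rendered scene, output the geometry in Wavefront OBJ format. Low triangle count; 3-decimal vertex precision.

v 0.728 -3.458 2.921
v 0.994 -3.69 3.661
v 0.393 -1.682 3.597
v 0.66 -1.913 4.337
v 2.28 -3.007 2.503
v 2.547 -3.238 3.243
v 1.946 -1.23 3.179
v 2.212 -1.462 3.919
v -1.906 -2.963 -4.1
v -1.664 -2.729 -4.585
v -0.912 -2.263 -3.984
v -1.154 -2.497 -3.5
v -1.814 -2.565 -4.526
v -1.061 -2.098 -3.925
v -1.977 -2.461 -4.401
v -1.225 -1.994 -3.801
v -2.13 -2.433 -4.231
v -1.377 -1.967 -3.631
v -2.249 -2.486 -4.041
v -1.496 -2.02 -3.441
v -2.315 -2.612 -3.86
v -1.563 -2.146 -3.26
v -2.32 -2.791 -3.716
v -1.567 -2.325 -3.115
v -2.261 -2.997 -3.63
v -1.508 -2.53 -3.029
v -2.148 -3.197 -3.616
v -1.396 -2.731 -3.015
v -1.999 -3.362 -3.675
v -1.246 -2.895 -3.074
v -1.835 -3.466 -3.799
v -1.083 -2.999 -3.199
v -1.683 -3.493 -3.969
v -0.93 -3.027 -3.369
v -1.564 -3.44 -4.159
v -0.811 -2.974 -3.559
v -1.497 -3.314 -4.34
v -0.745 -2.848 -3.74
v -1.493 -3.135 -4.485
v -0.74 -2.669 -3.884
v -1.552 -2.93 -4.571
v -0.799 -2.463 -3.97
v -1.265 -0.299 1.721
v -0.321 -0.342 1.036
v -1.719 -2.058 1.204
v -0.775 -2.101 0.519
v -0.654 -2.086 1.68
v -0.373 -0.999 1.999
v -1.667 -1.401 0.241
v -1.386 -0.314 0.56
v -0.569 -1.023 0.121
v 0.057 -1.446 1.011
v -2.097 -0.954 1.229
v -1.471 -1.377 2.119
v 0.864 -3.401 -2.766
v 2.205 -4.436 -1.594
v -0.153 -3.112 -1.346
v 1.189 -4.146 -0.174
v 1.791 -1.814 -2.426
v 3.133 -2.848 -1.254
v 0.775 -1.524 -1.006
v 2.116 -2.559 0.166
v 3.368 -3.415 1.769
v 3.836 -4.073 1.052
v 3.901 -5.163 2.094
v 3.432 -4.505 2.811
v 4.351 -3.691 1.419
v 4.416 -4.781 2.461
v 4.406 -3.18 1.949
v 4.471 -4.271 2.992
v 3.975 -2.779 2.396
v 4.04 -3.869 3.438
v 3.26 -2.675 2.548
v 3.325 -3.766 3.591
v 2.595 -2.918 2.336
v 2.66 -4.008 3.379
v 2.292 -3.393 1.859
v 2.356 -4.483 2.901
v 2.492 -3.878 1.339
v 2.556 -4.968 2.382
v 3.102 -4.147 1.02
v 3.166 -5.237 2.063
f 2 4 1
f 5 2 1
f 1 4 3
f 3 5 1
f 2 8 4
f 6 2 5
f 6 8 2
f 4 8 3
f 7 5 3
f 3 8 7
f 7 6 5
f 8 6 7
f 10 9 13
f 10 13 11
f 11 13 14
f 11 14 12
f 13 9 15
f 13 15 14
f 14 15 16
f 14 16 12
f 15 9 17
f 15 17 16
f 16 17 18
f 16 18 12
f 17 9 19
f 17 19 18
f 18 19 20
f 18 20 12
f 19 9 21
f 19 21 20
f 20 21 22
f 20 22 12
f 21 9 23
f 21 23 22
f 22 23 24
f 22 24 12
f 23 9 25
f 23 25 24
f 24 25 26
f 24 26 12
f 25 9 27
f 25 27 26
f 26 27 28
f 26 28 12
f 27 9 29
f 27 29 28
f 28 29 30
f 28 30 12
f 29 9 31
f 29 31 30
f 30 31 32
f 30 32 12
f 31 9 33
f 31 33 32
f 32 33 34
f 32 34 12
f 33 9 35
f 33 35 34
f 34 35 36
f 34 36 12
f 35 9 37
f 35 37 36
f 36 37 38
f 36 38 12
f 37 9 39
f 37 39 38
f 38 39 40
f 38 40 12
f 39 9 41
f 39 41 40
f 40 41 42
f 40 42 12
f 41 9 10
f 41 10 42
f 42 10 11
f 42 11 12
f 43 54 48
f 43 48 44
f 43 44 50
f 43 50 53
f 43 53 54
f 44 48 52
f 48 54 47
f 54 53 45
f 53 50 49
f 50 44 51
f 46 52 47
f 46 47 45
f 46 45 49
f 46 49 51
f 46 51 52
f 47 52 48
f 45 47 54
f 49 45 53
f 51 49 50
f 52 51 44
f 56 58 55
f 59 56 55
f 55 58 57
f 57 59 55
f 56 62 58
f 60 56 59
f 60 62 56
f 58 62 57
f 61 59 57
f 57 62 61
f 61 60 59
f 62 60 61
f 64 63 67
f 64 67 65
f 65 67 68
f 65 68 66
f 67 63 69
f 67 69 68
f 68 69 70
f 68 70 66
f 69 63 71
f 69 71 70
f 70 71 72
f 70 72 66
f 71 63 73
f 71 73 72
f 72 73 74
f 72 74 66
f 73 63 75
f 73 75 74
f 74 75 76
f 74 76 66
f 75 63 77
f 75 77 76
f 76 77 78
f 76 78 66
f 77 63 79
f 77 79 78
f 78 79 80
f 78 80 66
f 79 63 81
f 79 81 80
f 80 81 82
f 80 82 66
f 81 63 64
f 81 64 82
f 82 64 65
f 82 65 66



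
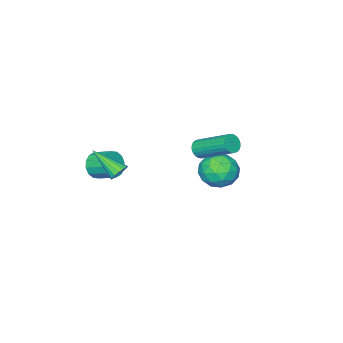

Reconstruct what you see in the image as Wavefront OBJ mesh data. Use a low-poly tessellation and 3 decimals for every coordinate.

v -1.153 -0.84 2.319
v -0.74 -0.972 2.674
v -1.095 0.828 3.756
v -1.507 0.96 3.401
v -0.631 -0.859 2.522
v -0.986 0.941 3.603
v -0.601 -0.743 2.339
v -0.956 1.057 3.42
v -0.656 -0.642 2.153
v -1.011 1.158 3.234
v -0.786 -0.572 1.992
v -1.141 1.229 3.074
v -0.972 -0.542 1.881
v -1.326 1.259 2.963
v -1.185 -0.557 1.837
v -1.54 1.243 2.919
v -1.394 -0.616 1.866
v -1.748 1.185 2.948
v -1.565 -0.708 1.964
v -1.92 1.092 3.046
v -1.674 -0.821 2.117
v -2.029 0.979 3.198
v -1.704 -0.937 2.3
v -2.059 0.863 3.381
v -1.649 -1.038 2.486
v -2.004 0.762 3.567
v -1.519 -1.109 2.646
v -1.874 0.692 3.728
v -1.334 -1.139 2.757
v -1.688 0.662 3.839
v -1.12 -1.123 2.801
v -1.475 0.677 3.883
v -0.912 -1.065 2.772
v -1.266 0.736 3.854
v 3.274 -1.65 2.323
v 3.583 -1.36 2.658
v 3.606 -3.15 3.317
v 3.326 -1.345 2.766
v 3.055 -1.412 2.755
v 2.842 -1.543 2.629
v 2.746 -1.702 2.42
v 2.791 -1.847 2.186
v 2.966 -1.94 1.988
v 3.223 -1.954 1.88
v 3.494 -1.888 1.891
v 3.707 -1.757 2.017
v 3.803 -1.598 2.226
v 3.758 -1.452 2.46
v 2.726 -3.873 1.502
v 3.243 -3.542 1.021
v 3.031 -2.577 1.456
v 2.514 -2.907 1.938
v 2.892 -3.529 0.822
v 2.68 -2.564 1.257
v 2.497 -3.609 0.805
v 2.284 -2.643 1.24
v 2.163 -3.759 0.975
v 1.95 -2.793 1.411
v 1.98 -3.939 1.286
v 1.767 -2.974 1.722
v 1.997 -4.102 1.656
v 1.784 -3.137 2.091
v 2.209 -4.203 1.984
v 1.997 -3.238 2.419
v 2.56 -4.216 2.183
v 2.348 -3.251 2.618
v 2.956 -4.137 2.2
v 2.743 -3.171 2.635
v 3.29 -3.987 2.029
v 3.077 -3.021 2.465
v 3.473 -3.806 1.718
v 3.26 -2.841 2.154
v 3.456 -3.643 1.349
v 3.243 -2.678 1.784
v -4.17 -1.422 -0.191
v -3.338 -0.849 0.254
v -3.022 -2.231 -1.294
v -2.19 -1.658 -0.849
v -2.702 -2.438 -0.258
v -3.412 -1.937 0.424
v -2.948 -1.143 -1.464
v -3.658 -0.642 -0.782
v -2.583 -0.676 -0.533
v -2.431 -1.476 0.213
v -3.929 -1.604 -1.253
v -3.777 -2.404 -0.507
v -3.855 -1.064 0.129
v -2.505 -2.016 -1.169
v -2.806 -2.474 -0.821
v -2.317 -2.137 -0.559
v -3.898 -1.704 0.228
v -3.409 -1.367 0.49
v -3.035 -2.301 0.189
v -2.951 -1.713 -1.53
v -2.462 -1.376 -1.268
v -4.043 -0.943 -0.481
v -3.554 -0.606 -0.219
v -3.325 -0.779 -1.229
v -2.922 -0.626 -0.072
v -2.247 -1.102 -0.721
v -2.693 -0.799 -1.082
v -3.11 -0.505 -0.681
v -2.832 -1.096 0.366
v -2.158 -1.572 -0.283
v -2.459 -2.03 0.065
v -2.876 -1.736 0.466
v -2.389 -0.995 -0.097
v -4.202 -1.508 -0.757
v -3.528 -1.984 -1.406
v -3.484 -1.344 -1.506
v -3.901 -1.05 -1.105
v -4.113 -1.978 -0.319
v -3.438 -2.454 -0.968
v -3.25 -2.575 -0.359
v -3.667 -2.281 0.042
v -3.971 -2.085 -0.943
f 2 1 5
f 2 5 3
f 3 5 6
f 3 6 4
f 5 1 7
f 5 7 6
f 6 7 8
f 6 8 4
f 7 1 9
f 7 9 8
f 8 9 10
f 8 10 4
f 9 1 11
f 9 11 10
f 10 11 12
f 10 12 4
f 11 1 13
f 11 13 12
f 12 13 14
f 12 14 4
f 13 1 15
f 13 15 14
f 14 15 16
f 14 16 4
f 15 1 17
f 15 17 16
f 16 17 18
f 16 18 4
f 17 1 19
f 17 19 18
f 18 19 20
f 18 20 4
f 19 1 21
f 19 21 20
f 20 21 22
f 20 22 4
f 21 1 23
f 21 23 22
f 22 23 24
f 22 24 4
f 23 1 25
f 23 25 24
f 24 25 26
f 24 26 4
f 25 1 27
f 25 27 26
f 26 27 28
f 26 28 4
f 27 1 29
f 27 29 28
f 28 29 30
f 28 30 4
f 29 1 31
f 29 31 30
f 30 31 32
f 30 32 4
f 31 1 33
f 31 33 32
f 32 33 34
f 32 34 4
f 33 1 2
f 33 2 34
f 34 2 3
f 34 3 4
f 36 35 38
f 36 38 37
f 38 35 39
f 38 39 37
f 39 35 40
f 39 40 37
f 40 35 41
f 40 41 37
f 41 35 42
f 41 42 37
f 42 35 43
f 42 43 37
f 43 35 44
f 43 44 37
f 44 35 45
f 44 45 37
f 45 35 46
f 45 46 37
f 46 35 47
f 46 47 37
f 47 35 48
f 47 48 37
f 48 35 36
f 48 36 37
f 50 49 53
f 50 53 51
f 51 53 54
f 51 54 52
f 53 49 55
f 53 55 54
f 54 55 56
f 54 56 52
f 55 49 57
f 55 57 56
f 56 57 58
f 56 58 52
f 57 49 59
f 57 59 58
f 58 59 60
f 58 60 52
f 59 49 61
f 59 61 60
f 60 61 62
f 60 62 52
f 61 49 63
f 61 63 62
f 62 63 64
f 62 64 52
f 63 49 65
f 63 65 64
f 64 65 66
f 64 66 52
f 65 49 67
f 65 67 66
f 66 67 68
f 66 68 52
f 67 49 69
f 67 69 68
f 68 69 70
f 68 70 52
f 69 49 71
f 69 71 70
f 70 71 72
f 70 72 52
f 71 49 73
f 71 73 72
f 72 73 74
f 72 74 52
f 73 49 50
f 73 50 74
f 74 50 51
f 74 51 52
f 75 112 91
f 112 86 115
f 91 115 80
f 112 115 91
f 75 91 87
f 91 80 92
f 87 92 76
f 91 92 87
f 75 87 96
f 87 76 97
f 96 97 82
f 87 97 96
f 75 96 108
f 96 82 111
f 108 111 85
f 96 111 108
f 75 108 112
f 108 85 116
f 112 116 86
f 108 116 112
f 76 92 103
f 92 80 106
f 103 106 84
f 92 106 103
f 80 115 93
f 115 86 114
f 93 114 79
f 115 114 93
f 86 116 113
f 116 85 109
f 113 109 77
f 116 109 113
f 85 111 110
f 111 82 98
f 110 98 81
f 111 98 110
f 82 97 102
f 97 76 99
f 102 99 83
f 97 99 102
f 78 104 90
f 104 84 105
f 90 105 79
f 104 105 90
f 78 90 88
f 90 79 89
f 88 89 77
f 90 89 88
f 78 88 95
f 88 77 94
f 95 94 81
f 88 94 95
f 78 95 100
f 95 81 101
f 100 101 83
f 95 101 100
f 78 100 104
f 100 83 107
f 104 107 84
f 100 107 104
f 79 105 93
f 105 84 106
f 93 106 80
f 105 106 93
f 77 89 113
f 89 79 114
f 113 114 86
f 89 114 113
f 81 94 110
f 94 77 109
f 110 109 85
f 94 109 110
f 83 101 102
f 101 81 98
f 102 98 82
f 101 98 102
f 84 107 103
f 107 83 99
f 103 99 76
f 107 99 103



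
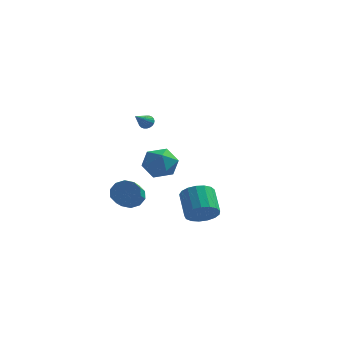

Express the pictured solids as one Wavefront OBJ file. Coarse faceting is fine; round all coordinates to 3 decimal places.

v 0.762 -2.03 2.127
v 1.558 -1.673 2.87
v 0.542 -3.587 3.11
v 1.338 -3.23 3.853
v 0.324 -2.698 3.8
v 0.46 -1.736 3.192
v 1.64 -3.524 2.788
v 1.776 -2.562 2.18
v 2.1 -2.596 3.279
v 1.287 -2.086 3.904
v 0.813 -3.174 2.076
v -0 -2.664 2.701
v 3.863 -4.208 0.029
v 4.669 -4.27 0.601
v 4.042 -2.995 1.623
v 3.237 -2.932 1.051
v 4.787 -3.949 0.273
v 4.161 -2.674 1.295
v 4.694 -3.687 -0.111
v 4.067 -2.412 0.911
v 4.41 -3.545 -0.462
v 3.783 -2.27 0.559
v 4.001 -3.554 -0.702
v 3.375 -2.279 0.32
v 3.561 -3.713 -0.773
v 2.934 -2.438 0.248
v 3.19 -3.986 -0.661
v 2.563 -2.71 0.36
v 2.973 -4.309 -0.391
v 2.346 -3.034 0.631
v 2.96 -4.609 -0.024
v 2.333 -3.334 0.997
v 3.154 -4.817 0.355
v 2.527 -3.542 1.376
v 3.511 -4.885 0.659
v 2.884 -3.61 1.68
v 3.948 -4.799 0.819
v 3.321 -3.523 1.84
v 4.366 -4.576 0.798
v 3.739 -3.301 1.82
v -1.698 4.291 3.374
v -1.41 3.989 3.065
v -2.042 3.069 4.246
v -1.272 4.048 3.202
v -1.199 4.144 3.365
v -1.203 4.263 3.53
v -1.282 4.385 3.671
v -1.424 4.494 3.767
v -1.608 4.571 3.803
v -1.805 4.606 3.774
v -1.987 4.593 3.684
v -2.124 4.534 3.547
v -2.197 4.438 3.384
v -2.194 4.32 3.219
v -2.115 4.197 3.078
v -1.973 4.088 2.982
v -1.789 4.011 2.946
v -1.591 3.976 2.975
v -0.632 -2.786 0.341
v -0.246 -2.354 1.003
v -0.101 -3.803 1.862
v -0.488 -4.234 1.199
v -0.782 -2.355 1.093
v -0.637 -3.803 1.952
v -1.261 -2.52 0.896
v -1.116 -3.968 1.755
v -1.5 -2.786 0.486
v -1.355 -4.234 1.345
v -1.408 -3.053 0.021
v -1.263 -4.501 0.88
v -1.019 -3.217 -0.322
v -0.874 -4.666 0.537
v -0.483 -3.217 -0.412
v -0.338 -4.665 0.447
v -0.004 -3.052 -0.215
v 0.141 -4.5 0.644
v 0.235 -2.786 0.195
v 0.38 -4.234 1.054
v 0.143 -2.519 0.66
v 0.288 -3.967 1.519
f 1 12 6
f 1 6 2
f 1 2 8
f 1 8 11
f 1 11 12
f 2 6 10
f 6 12 5
f 12 11 3
f 11 8 7
f 8 2 9
f 4 10 5
f 4 5 3
f 4 3 7
f 4 7 9
f 4 9 10
f 5 10 6
f 3 5 12
f 7 3 11
f 9 7 8
f 10 9 2
f 14 13 17
f 14 17 15
f 15 17 18
f 15 18 16
f 17 13 19
f 17 19 18
f 18 19 20
f 18 20 16
f 19 13 21
f 19 21 20
f 20 21 22
f 20 22 16
f 21 13 23
f 21 23 22
f 22 23 24
f 22 24 16
f 23 13 25
f 23 25 24
f 24 25 26
f 24 26 16
f 25 13 27
f 25 27 26
f 26 27 28
f 26 28 16
f 27 13 29
f 27 29 28
f 28 29 30
f 28 30 16
f 29 13 31
f 29 31 30
f 30 31 32
f 30 32 16
f 31 13 33
f 31 33 32
f 32 33 34
f 32 34 16
f 33 13 35
f 33 35 34
f 34 35 36
f 34 36 16
f 35 13 37
f 35 37 36
f 36 37 38
f 36 38 16
f 37 13 39
f 37 39 38
f 38 39 40
f 38 40 16
f 39 13 14
f 39 14 40
f 40 14 15
f 40 15 16
f 42 41 44
f 42 44 43
f 44 41 45
f 44 45 43
f 45 41 46
f 45 46 43
f 46 41 47
f 46 47 43
f 47 41 48
f 47 48 43
f 48 41 49
f 48 49 43
f 49 41 50
f 49 50 43
f 50 41 51
f 50 51 43
f 51 41 52
f 51 52 43
f 52 41 53
f 52 53 43
f 53 41 54
f 53 54 43
f 54 41 55
f 54 55 43
f 55 41 56
f 55 56 43
f 56 41 57
f 56 57 43
f 57 41 58
f 57 58 43
f 58 41 42
f 58 42 43
f 60 59 63
f 60 63 61
f 61 63 64
f 61 64 62
f 63 59 65
f 63 65 64
f 64 65 66
f 64 66 62
f 65 59 67
f 65 67 66
f 66 67 68
f 66 68 62
f 67 59 69
f 67 69 68
f 68 69 70
f 68 70 62
f 69 59 71
f 69 71 70
f 70 71 72
f 70 72 62
f 71 59 73
f 71 73 72
f 72 73 74
f 72 74 62
f 73 59 75
f 73 75 74
f 74 75 76
f 74 76 62
f 75 59 77
f 75 77 76
f 76 77 78
f 76 78 62
f 77 59 79
f 77 79 78
f 78 79 80
f 78 80 62
f 79 59 60
f 79 60 80
f 80 60 61
f 80 61 62



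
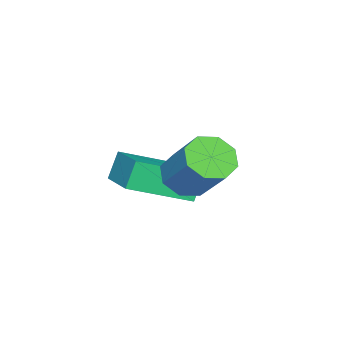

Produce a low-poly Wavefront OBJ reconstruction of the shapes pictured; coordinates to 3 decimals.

v 3.406 0.711 1.028
v 4.093 0.822 0.596
v 4.742 1.881 1.899
v 4.054 1.769 2.332
v 3.655 1.252 0.465
v 4.303 2.31 1.768
v 3.07 1.365 0.664
v 3.719 2.423 1.968
v 2.682 1.094 1.077
v 3.331 2.153 2.38
v 2.718 0.599 1.461
v 3.367 1.658 2.764
v 3.157 0.17 1.592
v 3.805 1.228 2.895
v 3.741 0.057 1.392
v 4.39 1.115 2.696
v 4.129 0.327 0.98
v 4.778 1.386 2.283
v 2.351 -2.359 -0.423
v 1.88 -2.262 0.499
v 1.06 -0.808 -1.247
v 0.589 -0.71 -0.325
v 3.471 -1.19 0.025
v 3 -1.092 0.947
v 2.18 0.362 -0.799
v 1.709 0.459 0.123
f 2 1 5
f 2 5 3
f 3 5 6
f 3 6 4
f 5 1 7
f 5 7 6
f 6 7 8
f 6 8 4
f 7 1 9
f 7 9 8
f 8 9 10
f 8 10 4
f 9 1 11
f 9 11 10
f 10 11 12
f 10 12 4
f 11 1 13
f 11 13 12
f 12 13 14
f 12 14 4
f 13 1 15
f 13 15 14
f 14 15 16
f 14 16 4
f 15 1 17
f 15 17 16
f 16 17 18
f 16 18 4
f 17 1 2
f 17 2 18
f 18 2 3
f 18 3 4
f 20 22 19
f 23 20 19
f 19 22 21
f 21 23 19
f 20 26 22
f 24 20 23
f 24 26 20
f 22 26 21
f 25 23 21
f 21 26 25
f 25 24 23
f 26 24 25



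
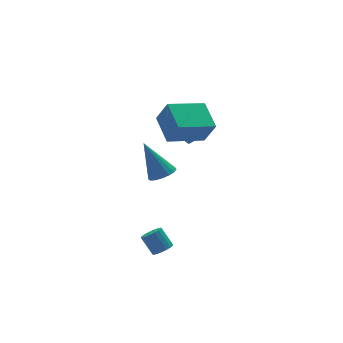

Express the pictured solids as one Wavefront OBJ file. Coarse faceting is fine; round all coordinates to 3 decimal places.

v -0.845 -3.613 -2.317
v -0.363 -3.418 -2.303
v -0.633 -2.812 -1.488
v -1.115 -3.007 -1.503
v -0.485 -3.265 -2.457
v -0.755 -2.659 -1.642
v -0.689 -3.191 -2.579
v -0.959 -2.586 -1.765
v -0.929 -3.215 -2.641
v -1.199 -2.609 -1.827
v -1.15 -3.329 -2.629
v -1.42 -2.724 -1.815
v -1.3 -3.509 -2.546
v -1.57 -2.903 -1.731
v -1.347 -3.712 -2.41
v -1.617 -3.106 -1.596
v -1.279 -3.893 -2.253
v -1.549 -3.287 -1.439
v -1.111 -4.009 -2.11
v -1.381 -3.403 -1.296
v -0.882 -4.035 -2.015
v -1.152 -3.429 -1.201
v -0.645 -3.964 -1.99
v -0.915 -3.358 -1.176
v -0.454 -3.812 -2.039
v -0.724 -3.207 -1.225
v -0.352 -3.615 -2.152
v -0.622 -3.01 -1.338
v 1.598 0.839 1.283
v 1.9 0.273 2.482
v 1.794 2.321 1.933
v 2.095 1.755 3.132
v 3.505 0.805 0.788
v 3.806 0.239 1.987
v 3.7 2.287 1.438
v 4.002 1.721 2.637
v 0.398 -1.103 0.674
v 0.829 -0.578 0.551
v -0.118 -0.277 2.386
v 0.543 -0.48 0.417
v 0.225 -0.524 0.342
v -0.054 -0.701 0.343
v -0.229 -0.97 0.42
v -0.261 -1.27 0.555
v -0.141 -1.531 0.718
v 0.102 -1.695 0.87
v 0.413 -1.723 0.978
v 0.721 -1.609 1.015
v 0.955 -1.379 0.975
v 1.061 -1.086 0.866
v 1.016 -0.797 0.713
v 4.091 2.795 0.018
v 4.647 3.183 0.478
v 2.669 3.405 1.222
v 4.417 3.548 0.022
v 3.995 3.471 -0.437
v 3.63 2.999 -0.629
v 3.534 2.407 -0.442
v 3.764 2.043 0.014
v 4.186 2.119 0.472
v 4.552 2.592 0.665
f 2 1 5
f 2 5 3
f 3 5 6
f 3 6 4
f 5 1 7
f 5 7 6
f 6 7 8
f 6 8 4
f 7 1 9
f 7 9 8
f 8 9 10
f 8 10 4
f 9 1 11
f 9 11 10
f 10 11 12
f 10 12 4
f 11 1 13
f 11 13 12
f 12 13 14
f 12 14 4
f 13 1 15
f 13 15 14
f 14 15 16
f 14 16 4
f 15 1 17
f 15 17 16
f 16 17 18
f 16 18 4
f 17 1 19
f 17 19 18
f 18 19 20
f 18 20 4
f 19 1 21
f 19 21 20
f 20 21 22
f 20 22 4
f 21 1 23
f 21 23 22
f 22 23 24
f 22 24 4
f 23 1 25
f 23 25 24
f 24 25 26
f 24 26 4
f 25 1 27
f 25 27 26
f 26 27 28
f 26 28 4
f 27 1 2
f 27 2 28
f 28 2 3
f 28 3 4
f 30 32 29
f 33 30 29
f 29 32 31
f 31 33 29
f 30 36 32
f 34 30 33
f 34 36 30
f 32 36 31
f 35 33 31
f 31 36 35
f 35 34 33
f 36 34 35
f 38 37 40
f 38 40 39
f 40 37 41
f 40 41 39
f 41 37 42
f 41 42 39
f 42 37 43
f 42 43 39
f 43 37 44
f 43 44 39
f 44 37 45
f 44 45 39
f 45 37 46
f 45 46 39
f 46 37 47
f 46 47 39
f 47 37 48
f 47 48 39
f 48 37 49
f 48 49 39
f 49 37 50
f 49 50 39
f 50 37 51
f 50 51 39
f 51 37 38
f 51 38 39
f 53 52 55
f 53 55 54
f 55 52 56
f 55 56 54
f 56 52 57
f 56 57 54
f 57 52 58
f 57 58 54
f 58 52 59
f 58 59 54
f 59 52 60
f 59 60 54
f 60 52 61
f 60 61 54
f 61 52 53
f 61 53 54



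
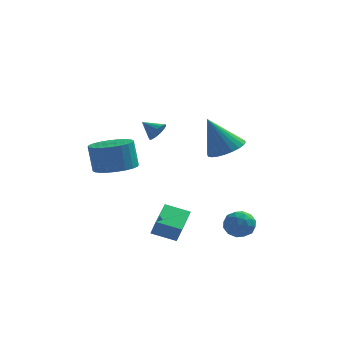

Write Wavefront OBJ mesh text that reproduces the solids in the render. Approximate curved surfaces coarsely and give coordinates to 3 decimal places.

v 1.669 -0.368 -2.325
v 2.431 -0.149 -2.537
v 1.949 -1.631 -2.623
v 2.711 -1.412 -2.835
v 2.48 -1.382 -2.049
v 2.307 -0.602 -1.865
v 2.073 -1.178 -3.295
v 1.9 -0.398 -3.111
v 2.68 -0.65 -3.137
v 2.932 -0.776 -2.367
v 1.448 -1.004 -2.793
v 1.7 -1.13 -2.023
v 2.026 -0.148 -2.405
v 2.354 -1.632 -2.755
v 2.219 -1.615 -2.293
v 2.666 -1.486 -2.418
v 1.953 -0.414 -2.009
v 2.4 -0.285 -2.134
v 2.429 -1.01 -1.847
v 1.98 -1.495 -3.026
v 2.427 -1.366 -3.151
v 1.714 -0.294 -2.742
v 2.161 -0.165 -2.867
v 1.951 -0.77 -3.313
v 2.62 -0.313 -2.882
v 2.784 -1.055 -3.058
v 2.409 -0.918 -3.328
v 2.308 -0.459 -3.22
v 2.767 -0.388 -2.429
v 2.932 -1.13 -2.605
v 2.796 -1.112 -2.142
v 2.695 -0.654 -2.034
v 2.914 -0.682 -2.782
v 1.448 -0.65 -2.555
v 1.613 -1.392 -2.731
v 1.685 -1.126 -3.126
v 1.584 -0.668 -3.018
v 1.596 -0.725 -2.102
v 1.76 -1.467 -2.278
v 2.072 -1.321 -1.94
v 1.971 -0.862 -1.832
v 1.466 -1.098 -2.378
v -1.599 -3.406 -2.226
v -1.331 -3.651 -1.391
v -1.394 -1.78 -1.815
v -1.126 -2.024 -0.98
v -0.414 -3.456 -2.62
v -0.146 -3.7 -1.785
v -0.209 -1.829 -2.209
v 0.059 -2.074 -1.374
v -3.423 -1.676 1.069
v -2.392 -1.821 1.272
v -2.647 -1.609 2.715
v -3.677 -1.464 2.511
v -2.406 -1.412 1.21
v -2.66 -1.201 2.652
v -2.574 -1.044 1.126
v -2.828 -0.832 2.568
v -2.871 -0.772 1.033
v -3.126 -0.56 2.476
v -3.252 -0.637 0.946
v -3.507 -0.425 2.389
v -3.659 -0.66 0.878
v -3.914 -0.449 2.32
v -4.03 -0.839 0.838
v -4.285 -0.627 2.281
v -4.309 -1.144 0.834
v -4.564 -0.932 2.277
v -4.453 -1.531 0.865
v -4.708 -1.319 2.308
v -4.44 -1.939 0.928
v -4.694 -1.728 2.37
v -4.272 -2.308 1.012
v -4.526 -2.096 2.454
v -3.974 -2.58 1.104
v -4.229 -2.368 2.547
v -3.593 -2.715 1.191
v -3.848 -2.503 2.634
v -3.186 -2.691 1.26
v -3.441 -2.48 2.702
v -2.815 -2.513 1.299
v -3.07 -2.301 2.742
v -2.536 -2.208 1.303
v -2.791 -1.996 2.746
v 1.622 -1.635 2.528
v 2.403 -1.235 2.917
v 0.738 -1.665 4.332
v 2.204 -0.931 2.825
v 1.917 -0.735 2.687
v 1.584 -0.675 2.525
v 1.258 -0.762 2.364
v 0.986 -0.981 2.227
v 0.812 -1.3 2.136
v 0.761 -1.67 2.105
v 0.841 -2.034 2.138
v 1.04 -2.338 2.23
v 1.328 -2.534 2.368
v 1.66 -2.594 2.53
v 1.987 -2.507 2.692
v 2.258 -2.288 2.828
v 2.433 -1.969 2.919
v 2.484 -1.599 2.95
v -2.186 3.515 1.435
v -1.814 3.764 1.864
v -2.994 3.845 1.945
v -1.85 3.982 1.666
v -1.963 4.093 1.415
v -2.127 4.071 1.169
v -2.304 3.923 0.984
v -2.455 3.68 0.902
v -2.544 3.4 0.942
v -2.551 3.146 1.096
v -2.475 2.977 1.327
v -2.332 2.931 1.583
v -2.156 3.018 1.805
v -1.987 3.22 1.943
v -1.864 3.489 1.964
f 1 38 17
f 38 12 41
f 17 41 6
f 38 41 17
f 1 17 13
f 17 6 18
f 13 18 2
f 17 18 13
f 1 13 22
f 13 2 23
f 22 23 8
f 13 23 22
f 1 22 34
f 22 8 37
f 34 37 11
f 22 37 34
f 1 34 38
f 34 11 42
f 38 42 12
f 34 42 38
f 2 18 29
f 18 6 32
f 29 32 10
f 18 32 29
f 6 41 19
f 41 12 40
f 19 40 5
f 41 40 19
f 12 42 39
f 42 11 35
f 39 35 3
f 42 35 39
f 11 37 36
f 37 8 24
f 36 24 7
f 37 24 36
f 8 23 28
f 23 2 25
f 28 25 9
f 23 25 28
f 4 30 16
f 30 10 31
f 16 31 5
f 30 31 16
f 4 16 14
f 16 5 15
f 14 15 3
f 16 15 14
f 4 14 21
f 14 3 20
f 21 20 7
f 14 20 21
f 4 21 26
f 21 7 27
f 26 27 9
f 21 27 26
f 4 26 30
f 26 9 33
f 30 33 10
f 26 33 30
f 5 31 19
f 31 10 32
f 19 32 6
f 31 32 19
f 3 15 39
f 15 5 40
f 39 40 12
f 15 40 39
f 7 20 36
f 20 3 35
f 36 35 11
f 20 35 36
f 9 27 28
f 27 7 24
f 28 24 8
f 27 24 28
f 10 33 29
f 33 9 25
f 29 25 2
f 33 25 29
f 44 46 43
f 47 44 43
f 43 46 45
f 45 47 43
f 44 50 46
f 48 44 47
f 48 50 44
f 46 50 45
f 49 47 45
f 45 50 49
f 49 48 47
f 50 48 49
f 52 51 55
f 52 55 53
f 53 55 56
f 53 56 54
f 55 51 57
f 55 57 56
f 56 57 58
f 56 58 54
f 57 51 59
f 57 59 58
f 58 59 60
f 58 60 54
f 59 51 61
f 59 61 60
f 60 61 62
f 60 62 54
f 61 51 63
f 61 63 62
f 62 63 64
f 62 64 54
f 63 51 65
f 63 65 64
f 64 65 66
f 64 66 54
f 65 51 67
f 65 67 66
f 66 67 68
f 66 68 54
f 67 51 69
f 67 69 68
f 68 69 70
f 68 70 54
f 69 51 71
f 69 71 70
f 70 71 72
f 70 72 54
f 71 51 73
f 71 73 72
f 72 73 74
f 72 74 54
f 73 51 75
f 73 75 74
f 74 75 76
f 74 76 54
f 75 51 77
f 75 77 76
f 76 77 78
f 76 78 54
f 77 51 79
f 77 79 78
f 78 79 80
f 78 80 54
f 79 51 81
f 79 81 80
f 80 81 82
f 80 82 54
f 81 51 83
f 81 83 82
f 82 83 84
f 82 84 54
f 83 51 52
f 83 52 84
f 84 52 53
f 84 53 54
f 86 85 88
f 86 88 87
f 88 85 89
f 88 89 87
f 89 85 90
f 89 90 87
f 90 85 91
f 90 91 87
f 91 85 92
f 91 92 87
f 92 85 93
f 92 93 87
f 93 85 94
f 93 94 87
f 94 85 95
f 94 95 87
f 95 85 96
f 95 96 87
f 96 85 97
f 96 97 87
f 97 85 98
f 97 98 87
f 98 85 99
f 98 99 87
f 99 85 100
f 99 100 87
f 100 85 101
f 100 101 87
f 101 85 102
f 101 102 87
f 102 85 86
f 102 86 87
f 104 103 106
f 104 106 105
f 106 103 107
f 106 107 105
f 107 103 108
f 107 108 105
f 108 103 109
f 108 109 105
f 109 103 110
f 109 110 105
f 110 103 111
f 110 111 105
f 111 103 112
f 111 112 105
f 112 103 113
f 112 113 105
f 113 103 114
f 113 114 105
f 114 103 115
f 114 115 105
f 115 103 116
f 115 116 105
f 116 103 117
f 116 117 105
f 117 103 104
f 117 104 105

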